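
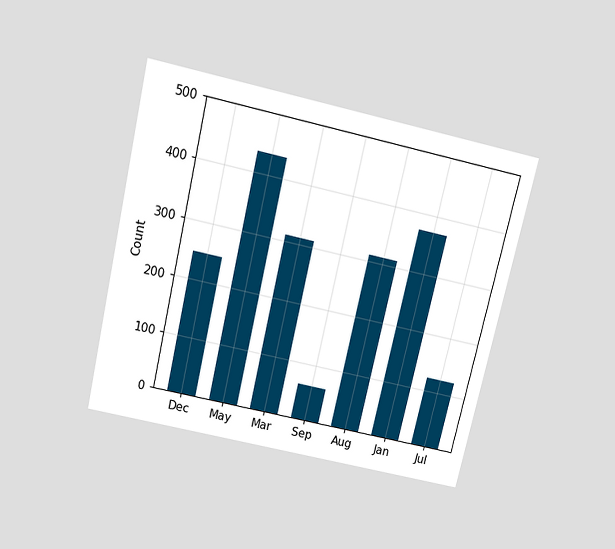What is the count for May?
434

The chart is tilted about 13° clockwise and viewed slightly from above. Reading along the chart's y-axis, the May bar reaches 434.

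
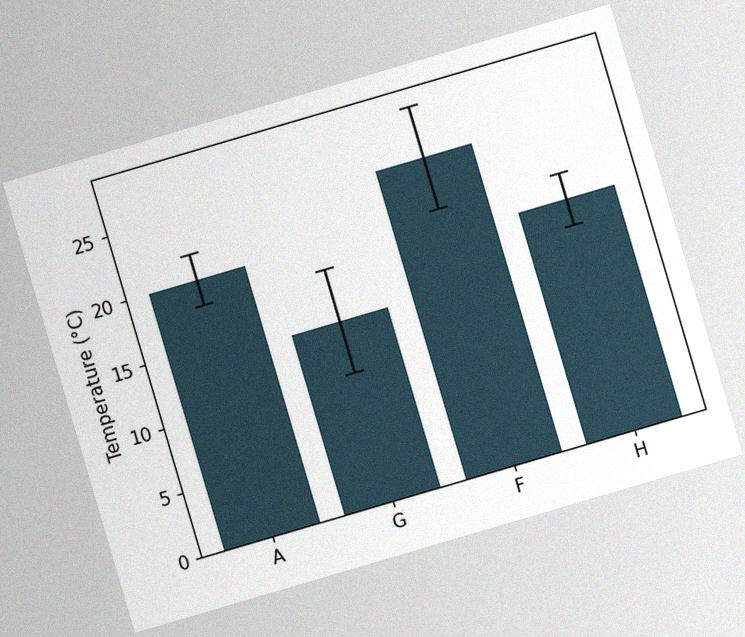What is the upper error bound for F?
The chart is tilted about 16° counter-clockwise, with some photo noise. The F bar's upper whisker reaches 28°C.

28°C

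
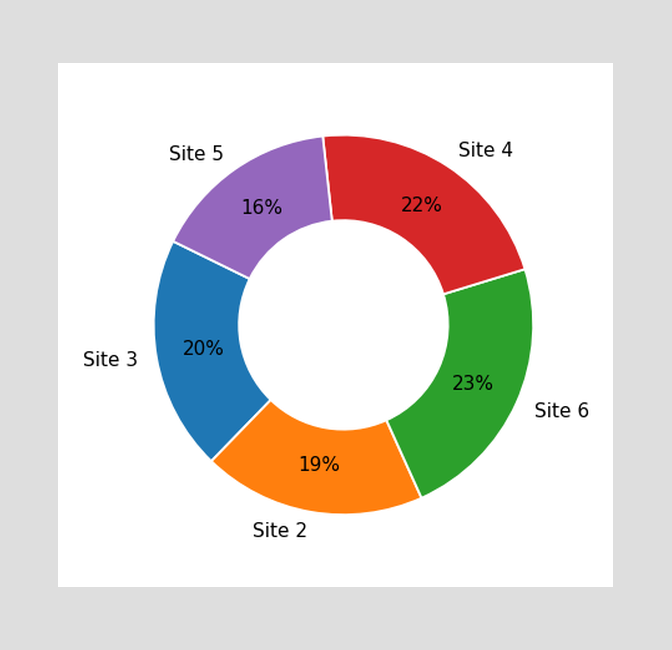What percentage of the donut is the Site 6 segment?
The Site 6 segment takes up 23% of the ring.

23%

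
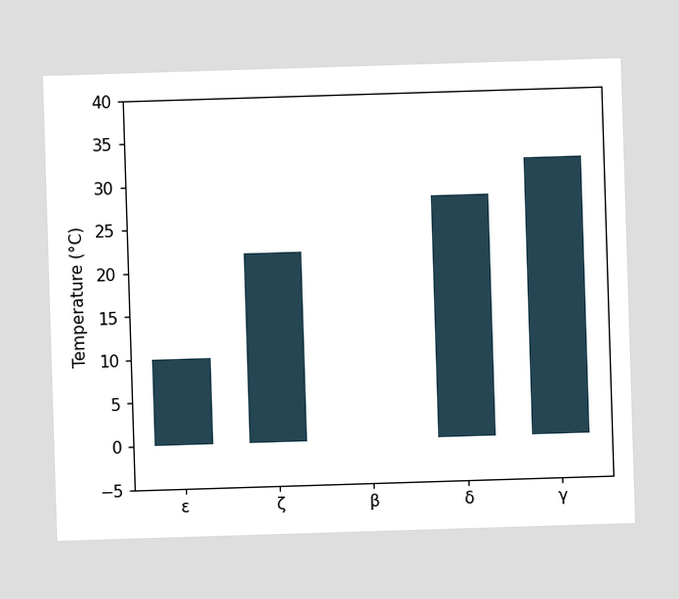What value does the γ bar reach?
32°C

Reading along the chart's y-axis, the γ bar reaches 32°C.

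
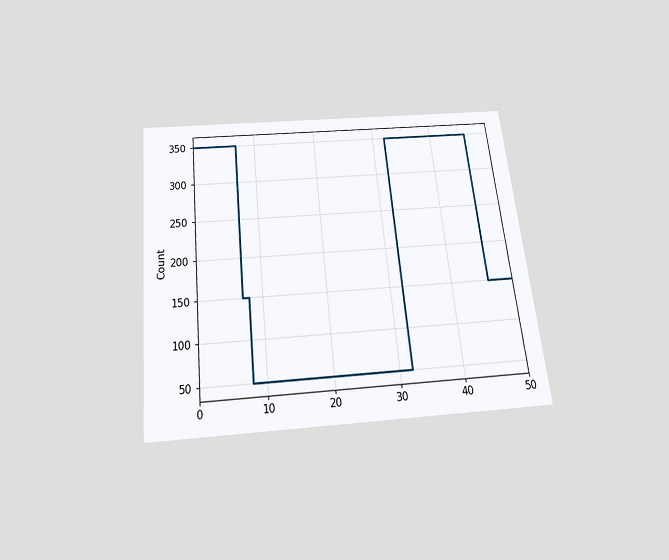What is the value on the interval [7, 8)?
150

The chart is tilted about 6° counter-clockwise and viewed slightly from below. On [7, 8) the step sits at 150.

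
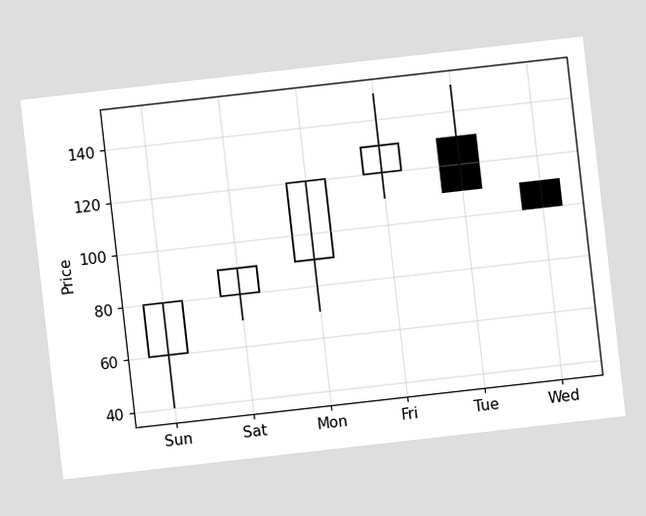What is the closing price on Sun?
80

The chart is tilted about 6° counter-clockwise. The Sun candle closes at 80.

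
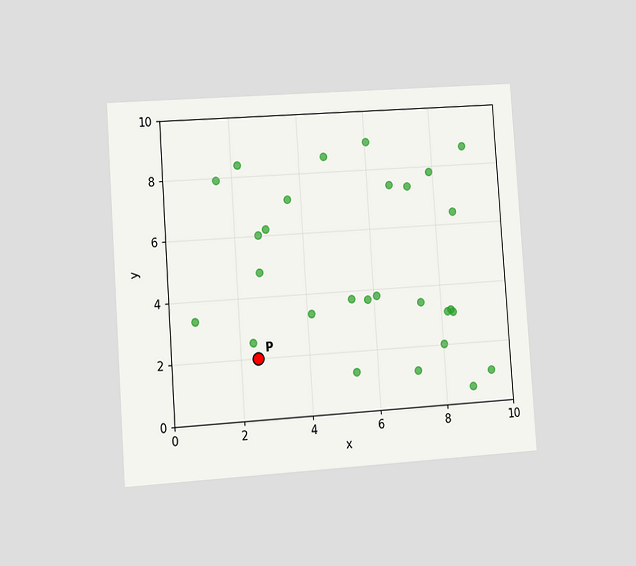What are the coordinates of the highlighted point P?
The chart is tilted about 4° counter-clockwise and viewed at a slight angle. Following the gridlines from P to each axis, P sits at (2.5, 2).

(2.5, 2)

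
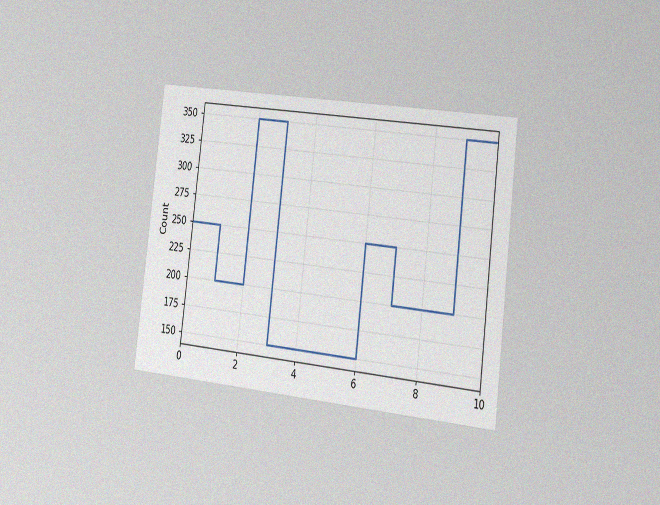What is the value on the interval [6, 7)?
The chart is tilted about 7° clockwise and viewed slightly from the right, with some photo noise. On [6, 7) the step sits at 250.

250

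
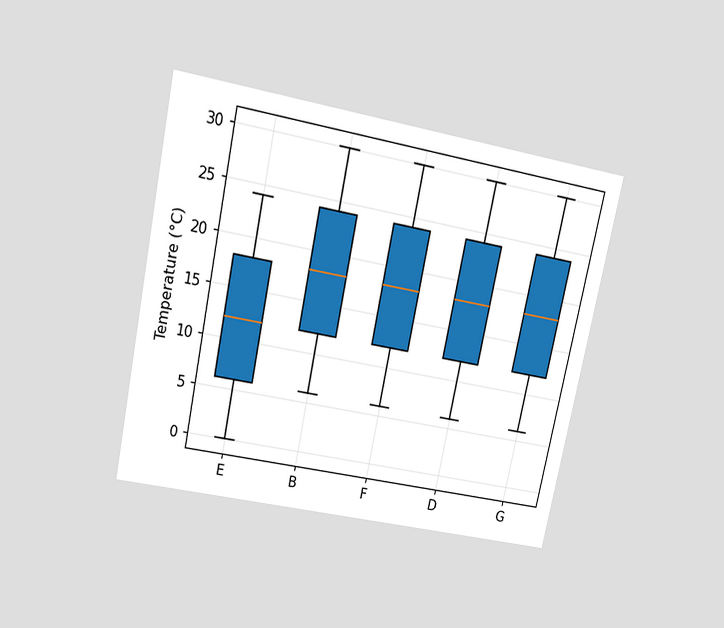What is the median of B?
18°C

The chart is tilted about 12° clockwise and viewed slightly from above. The median line in the B box sits at 18°C.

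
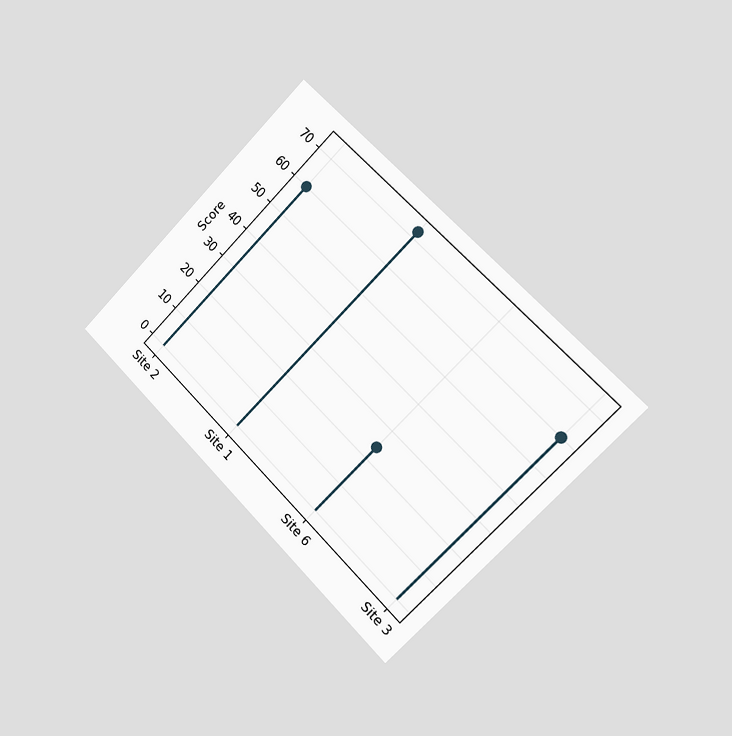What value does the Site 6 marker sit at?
The chart is tilted about 45° clockwise and viewed slightly from the right. The Site 6 marker sits at 24.

24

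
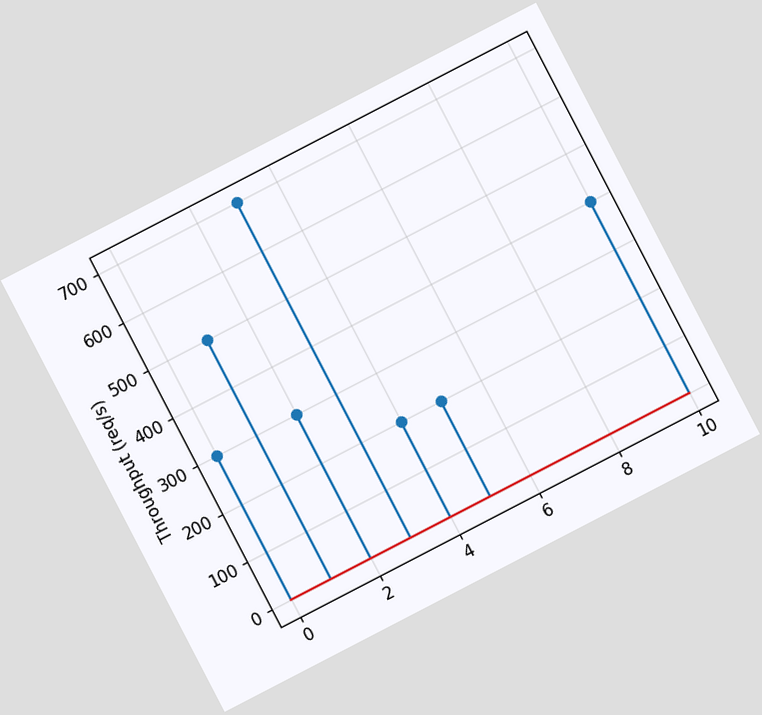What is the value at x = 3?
The chart is tilted about 27° counter-clockwise. The stem at x=3 reaches 700req/s.

700req/s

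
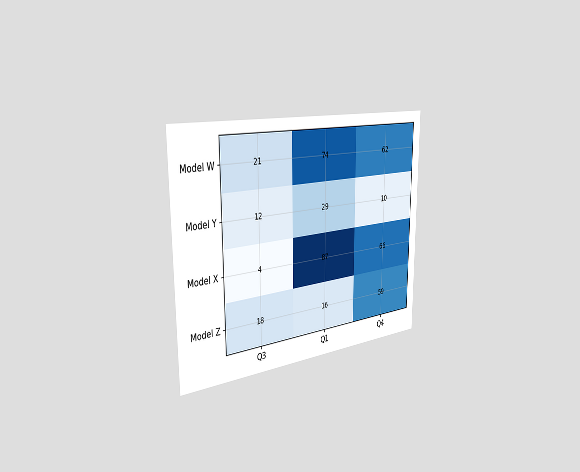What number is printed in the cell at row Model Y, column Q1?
29

The chart is viewed slightly from the left. The (Model Y, Q1) cell reads 29.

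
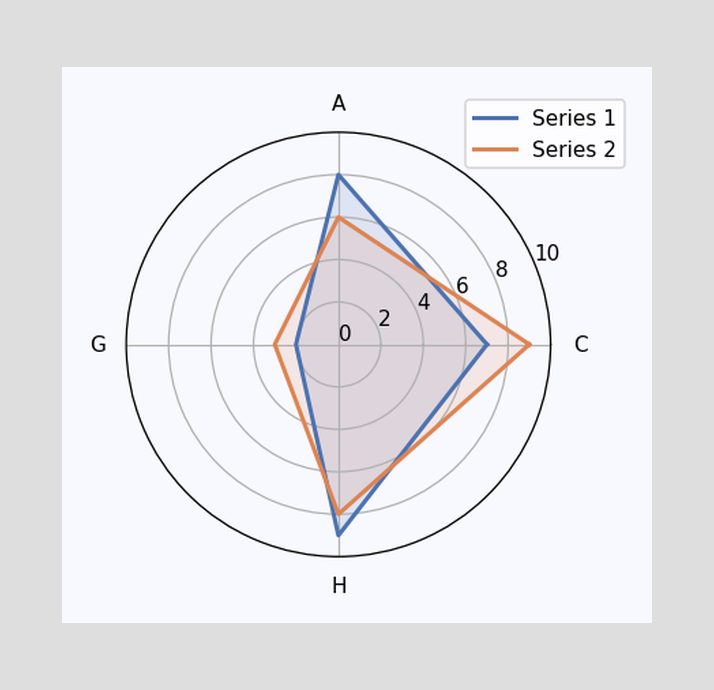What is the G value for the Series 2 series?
On the G axis, Series 2 reaches 3.

3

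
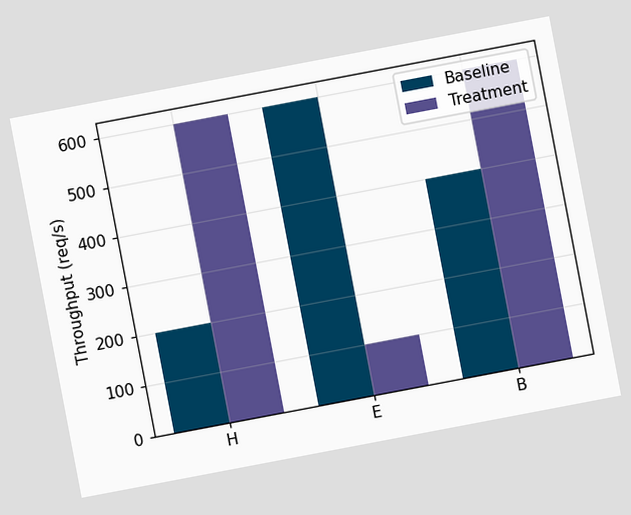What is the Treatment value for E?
100req/s

The chart is tilted about 11° counter-clockwise. The Treatment bar at E reaches 100req/s on the y-axis.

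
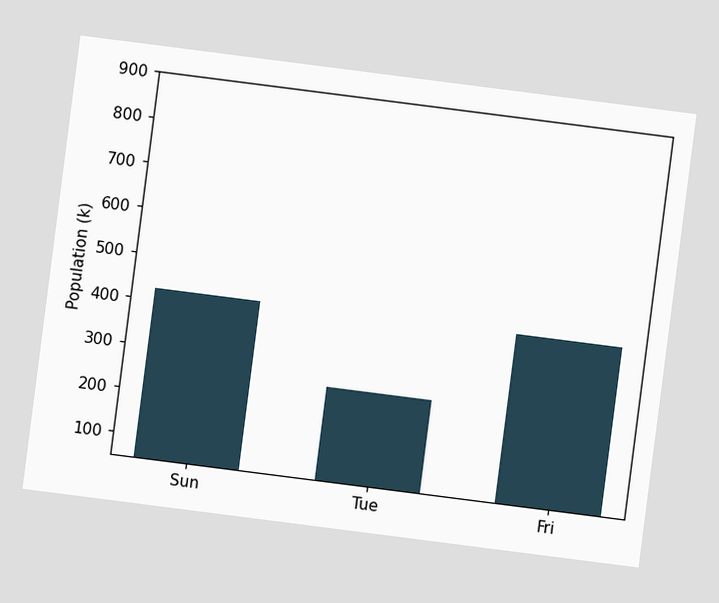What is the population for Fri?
425k

The chart is tilted about 7° clockwise. Reading along the chart's y-axis, the Fri bar reaches 425k.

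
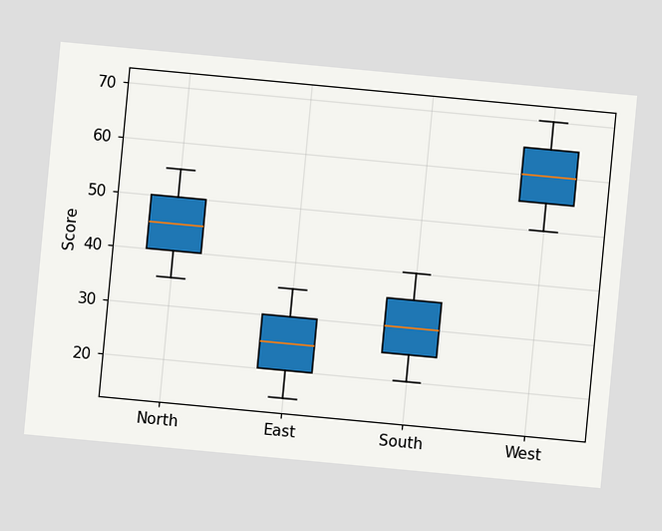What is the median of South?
The chart is tilted about 5° clockwise. The median line in the South box sits at 30.

30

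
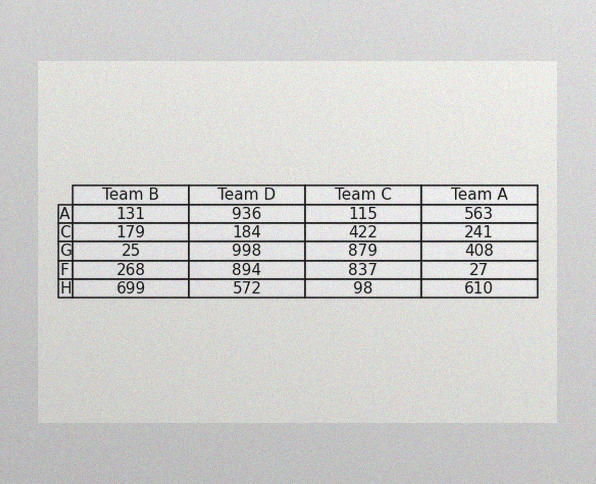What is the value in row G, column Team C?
The image has some photo noise and uneven lighting. The (G, Team C) cell reads 879.

879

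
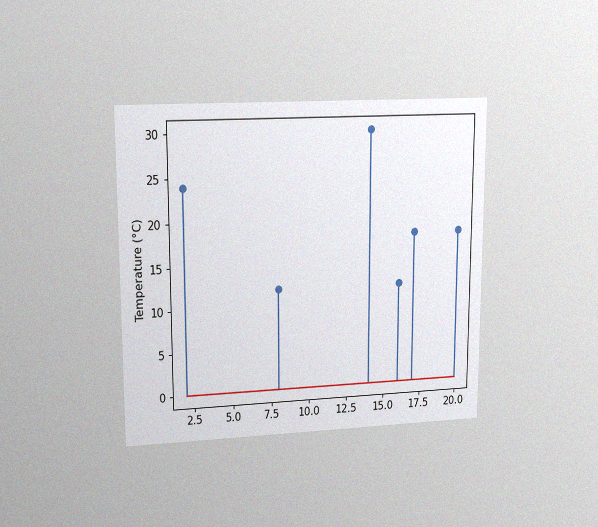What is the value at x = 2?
The chart is viewed at a slight angle, with some photo noise. The stem at x=2 reaches 24°C.

24°C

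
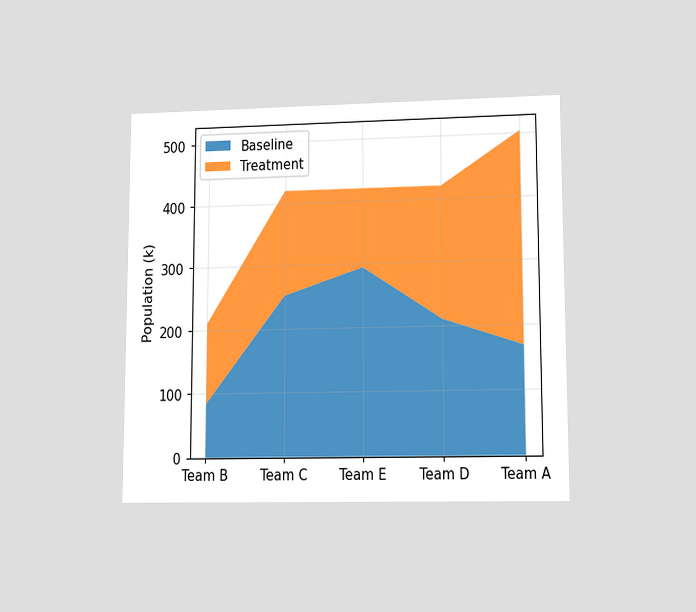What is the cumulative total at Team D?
420k

The chart is viewed at a slight angle. The stacked total at Team D reaches 420k.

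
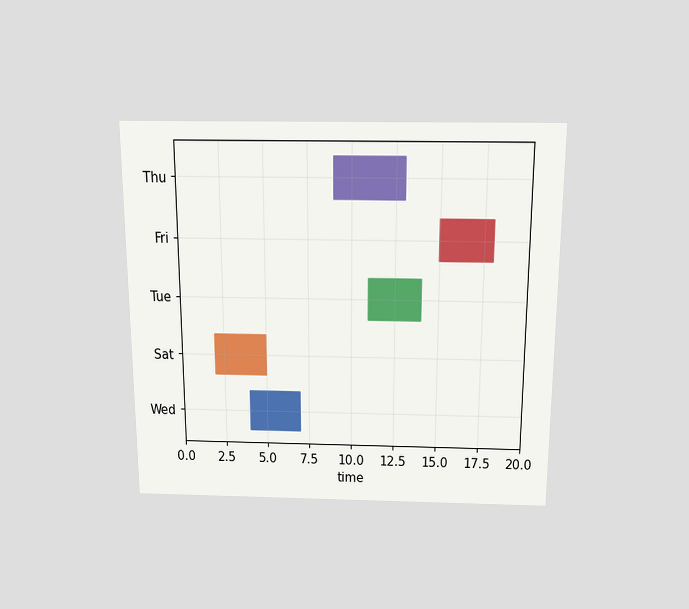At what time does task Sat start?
2

The chart is viewed slightly from above. The Sat bar begins at t=2.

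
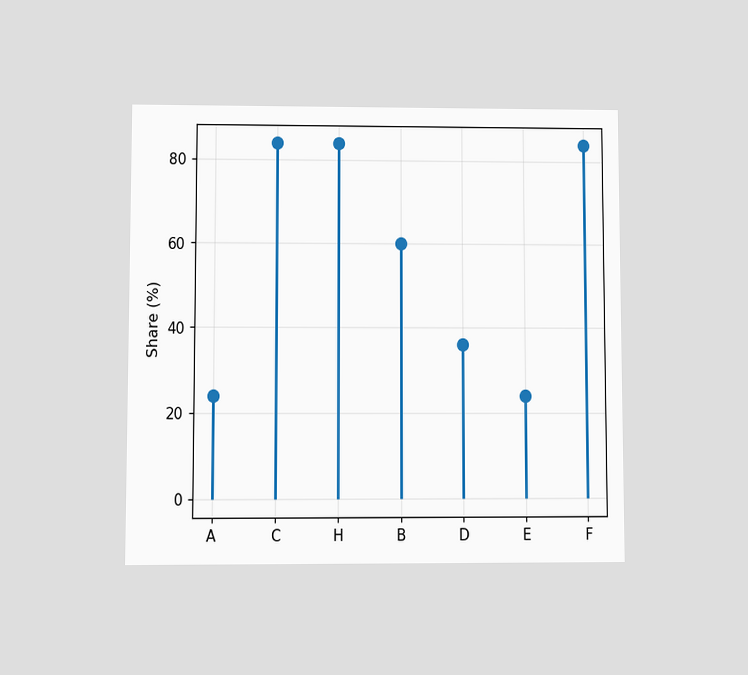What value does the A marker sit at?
24%

The chart is viewed at a slight angle. The A marker sits at 24%.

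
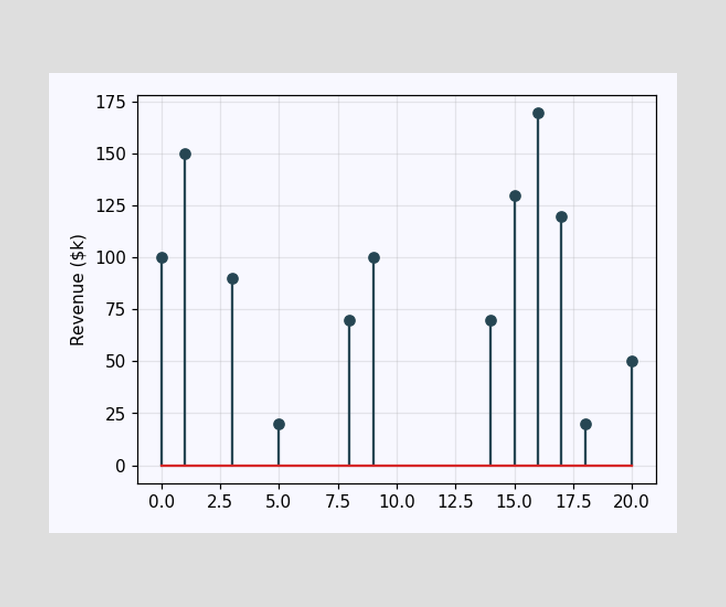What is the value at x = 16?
The stem at x=16 reaches $170k.

$170k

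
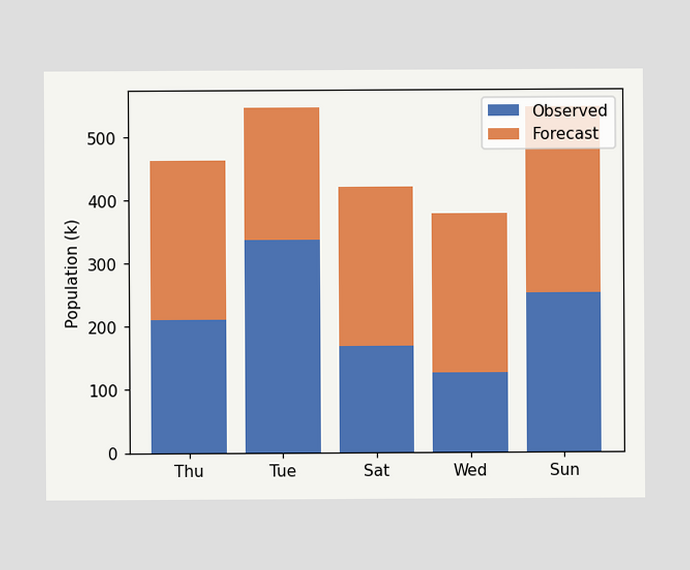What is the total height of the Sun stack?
546k

The Sun stack's top reaches 546k on the y-axis.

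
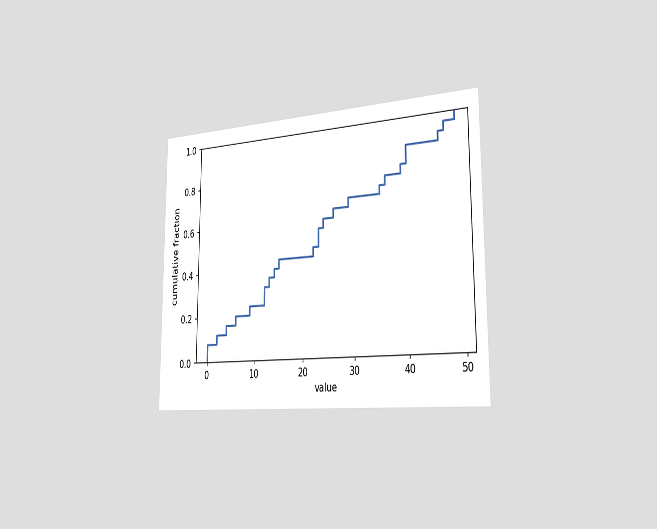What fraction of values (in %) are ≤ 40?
The chart is viewed slightly from the right. At x=40 the ECDF step is at 88%.

88%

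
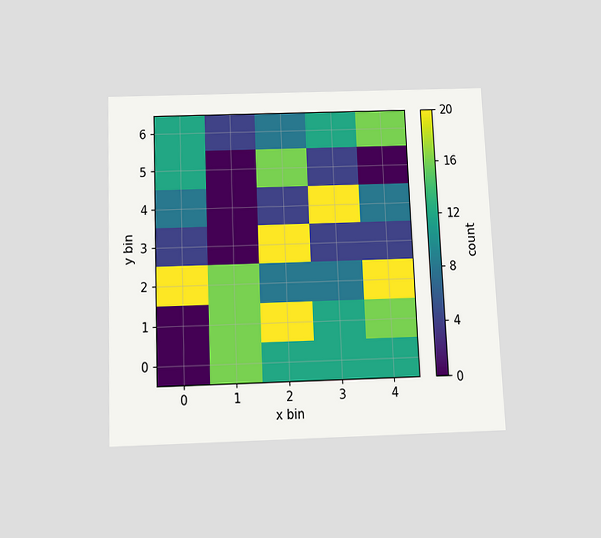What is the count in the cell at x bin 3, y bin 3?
The chart is tilted about 2° counter-clockwise and viewed slightly from below. Matching the cell (3, 3) against the colorbar gives 4.

4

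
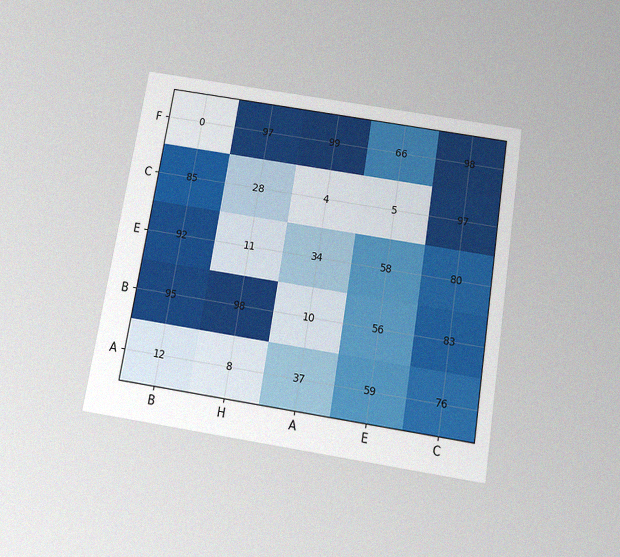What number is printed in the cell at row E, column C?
80

The chart is tilted about 9° clockwise and viewed slightly from below, with some photo noise. The (E, C) cell reads 80.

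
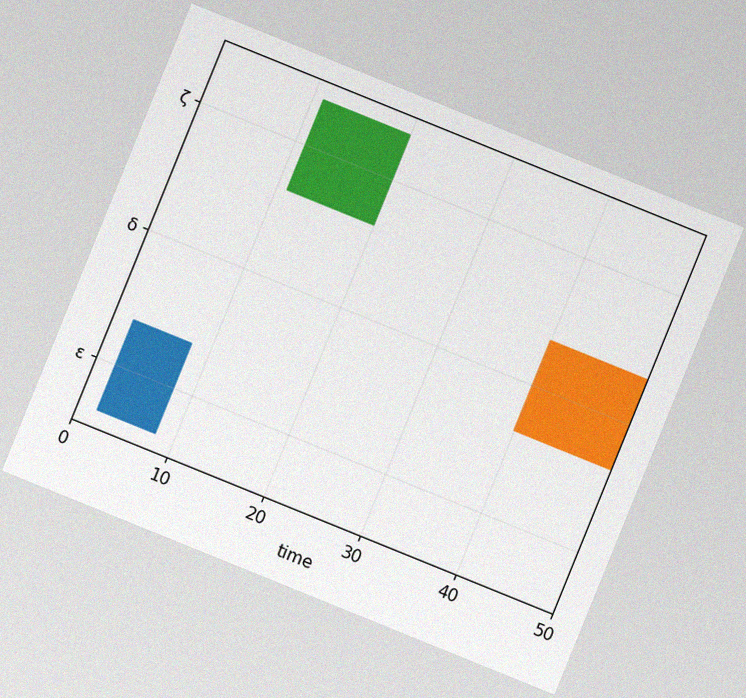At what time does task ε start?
The chart is tilted about 22° clockwise, with some photo noise. The ε bar begins at t=2.

2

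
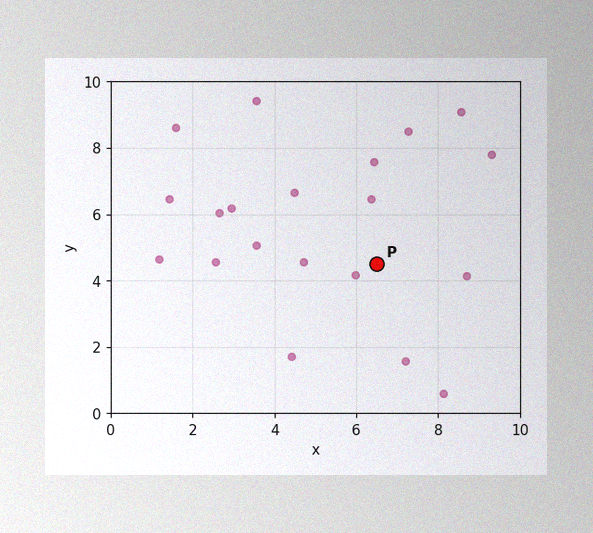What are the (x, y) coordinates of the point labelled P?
The image has some photo noise and uneven lighting. Following the gridlines from P to each axis, P sits at (6.5, 4.5).

(6.5, 4.5)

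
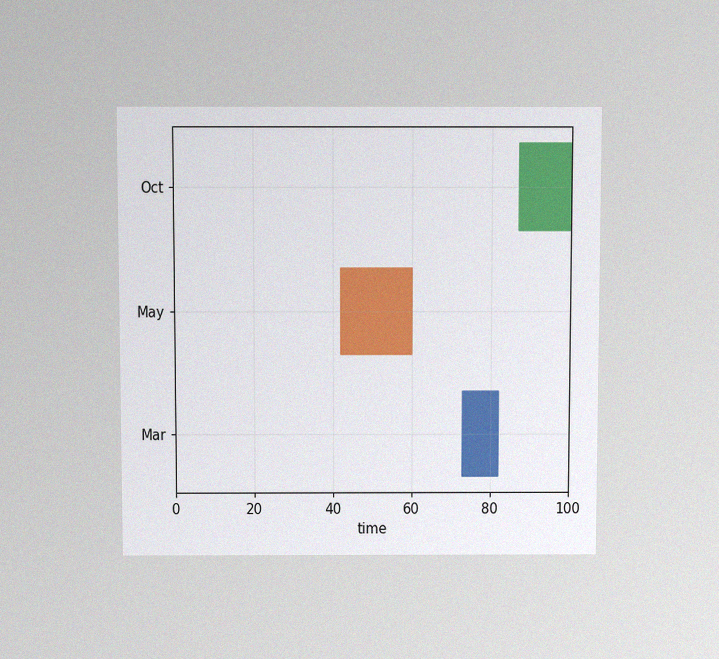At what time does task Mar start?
The chart is viewed slightly from above, with some photo noise. The Mar bar begins at t=73.

73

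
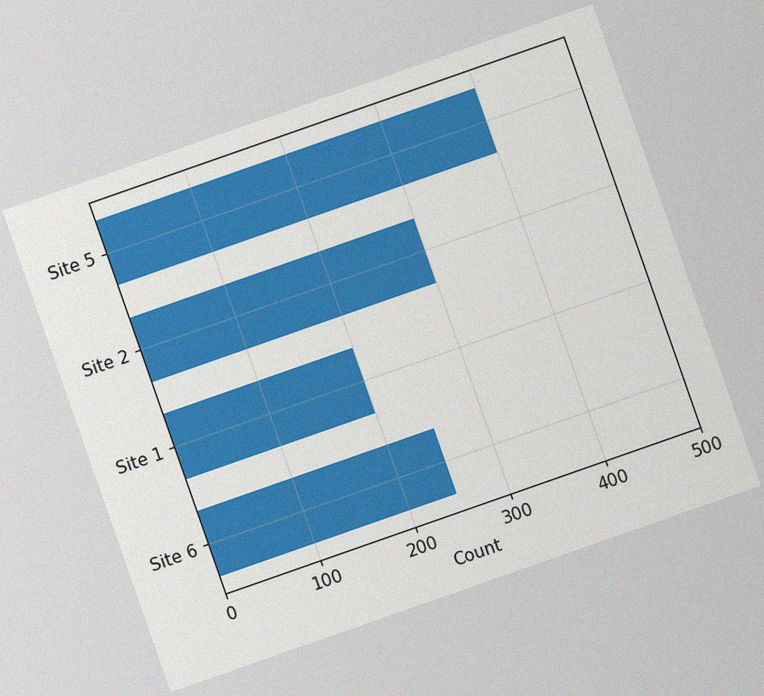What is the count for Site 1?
The chart is tilted about 19° counter-clockwise, with some photo noise. Reading along the chart's x-axis, the Site 1 bar reaches 200.

200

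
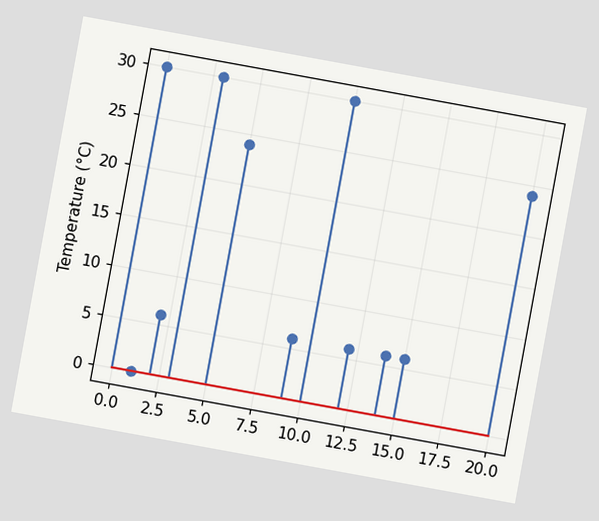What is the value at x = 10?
30°C

The chart is tilted about 10° clockwise. The stem at x=10 reaches 30°C.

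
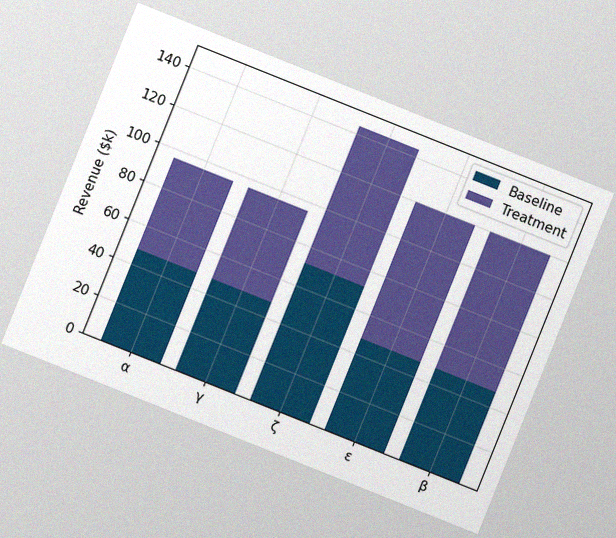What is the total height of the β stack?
$120k

The chart is tilted about 22° clockwise, with some photo noise. The β stack's top reaches $120k on the y-axis.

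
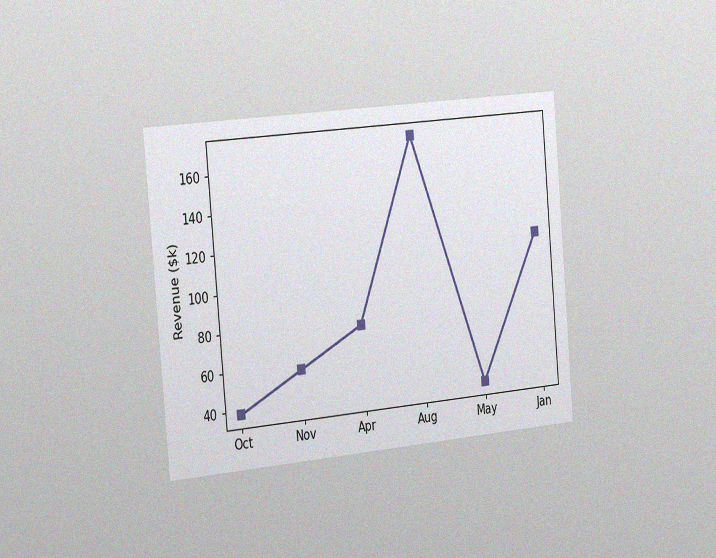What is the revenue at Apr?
$76k

The chart is tilted about 5° counter-clockwise and viewed slightly from the left, with some photo noise. At Apr, the line is at $76k.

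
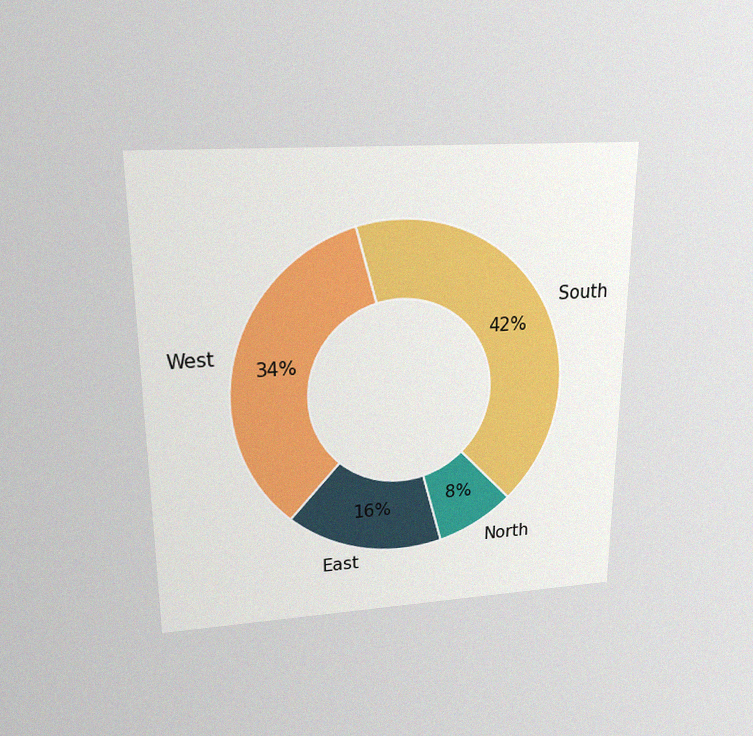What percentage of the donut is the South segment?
42%

The chart is viewed slightly from above, with some photo noise. The South segment takes up 42% of the ring.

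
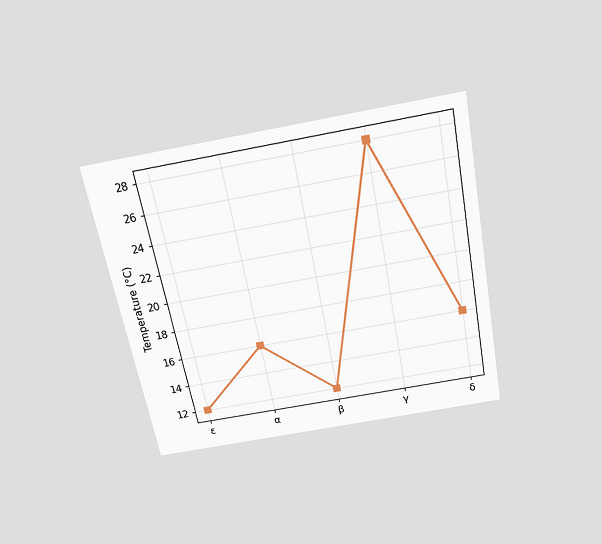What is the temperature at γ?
28°C

The chart is tilted about 11° counter-clockwise and viewed slightly from above. At γ, the line is at 28°C.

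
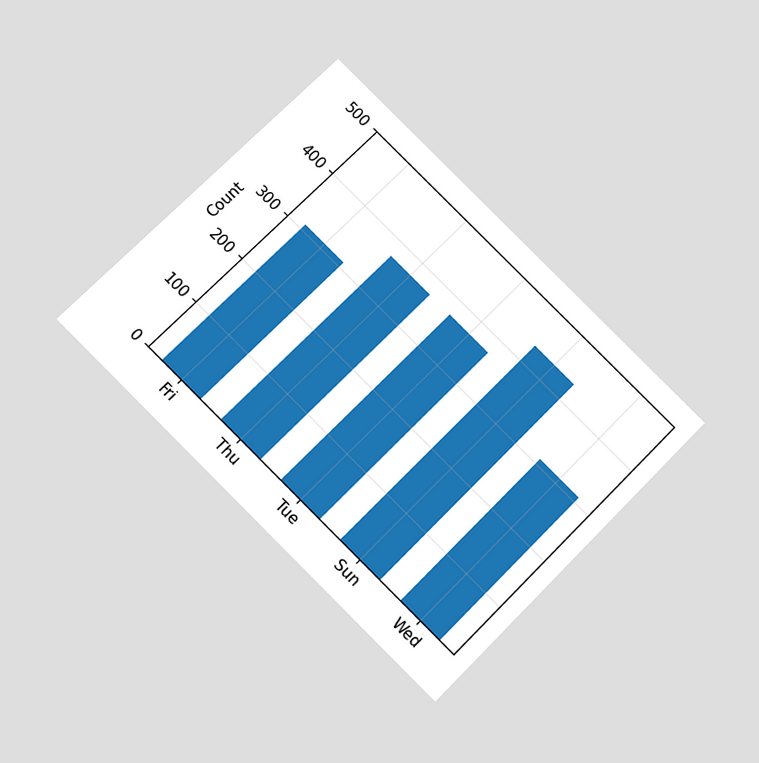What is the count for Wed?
310

The chart is tilted about 45° clockwise and viewed slightly from below. Reading along the chart's y-axis, the Wed bar reaches 310.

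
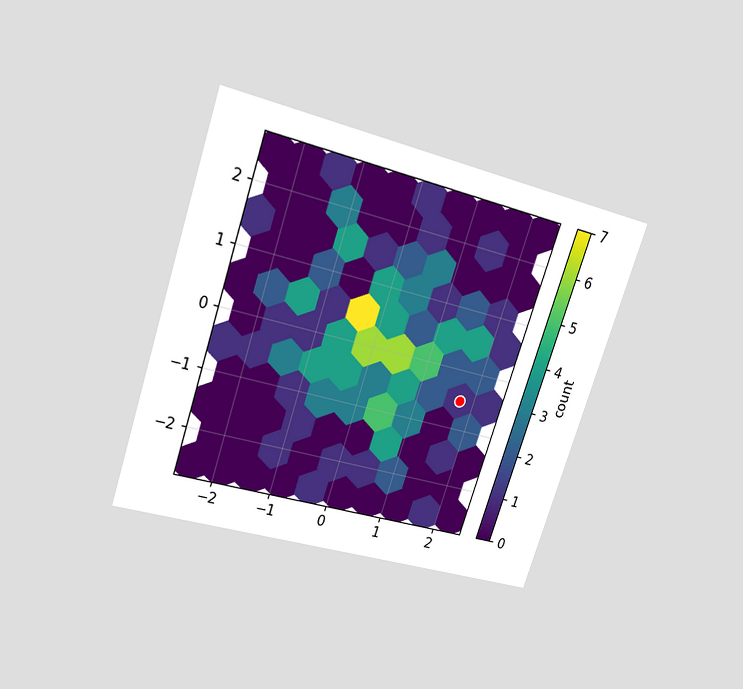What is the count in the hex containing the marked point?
1

The chart is tilted about 18° clockwise and viewed slightly from above. The marked hex reads 1 on the colorbar.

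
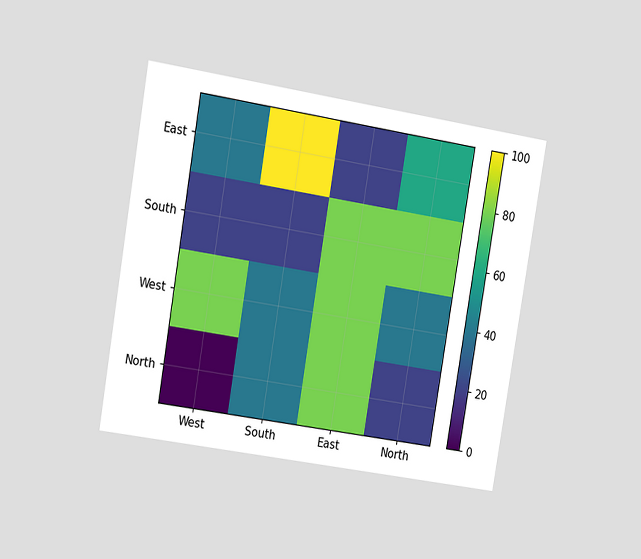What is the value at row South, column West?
20

The chart is tilted about 9° clockwise and viewed slightly from the left. Matching cell (South, West) against the colorbar gives 20.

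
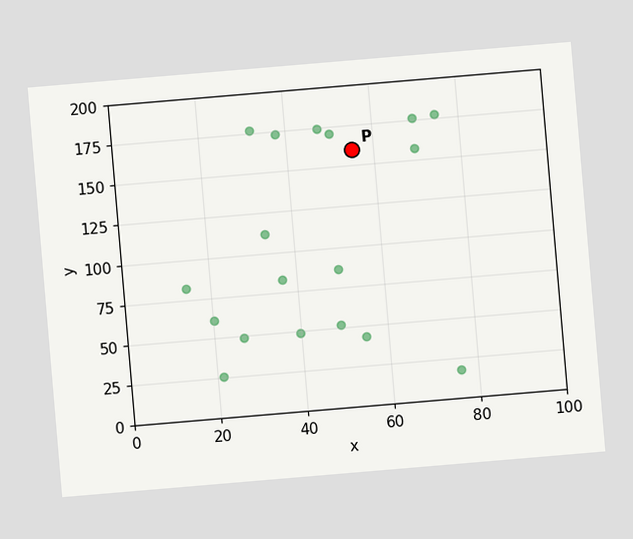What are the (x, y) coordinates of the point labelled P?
(55, 160)

The chart is tilted about 5° counter-clockwise. Following the gridlines from P to each axis, P sits at (55, 160).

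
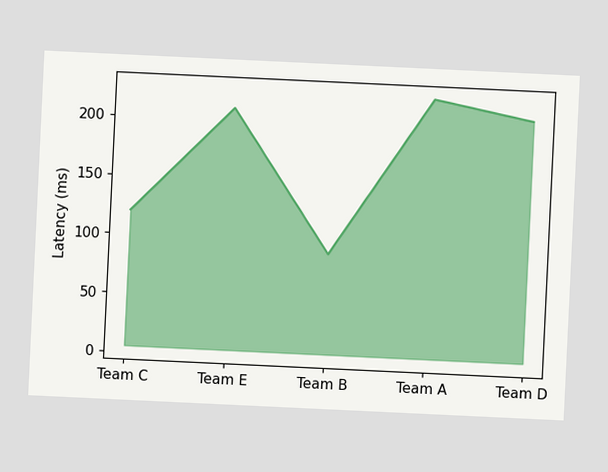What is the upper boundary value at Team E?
210ms

The chart is tilted about 3° clockwise. At Team E the upper boundary is at 210ms.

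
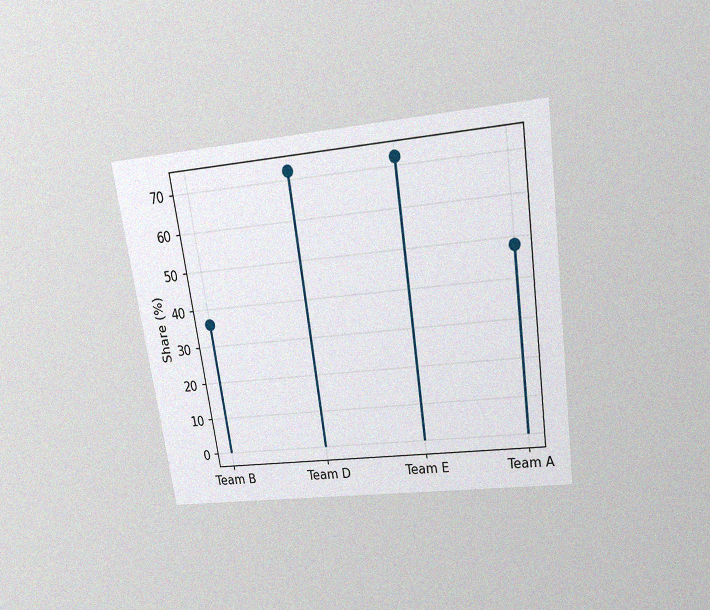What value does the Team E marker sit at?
72%

The chart is tilted about 8° counter-clockwise and viewed slightly from above, with some photo noise. The Team E marker sits at 72%.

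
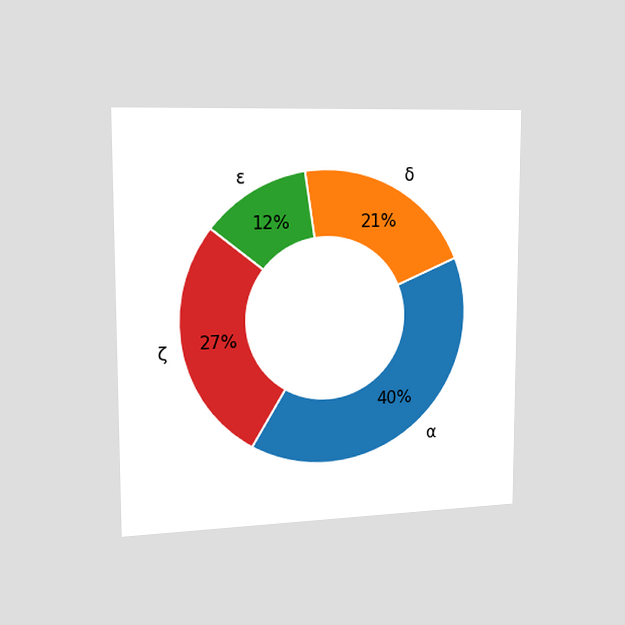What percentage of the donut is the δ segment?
The chart is viewed slightly from the left. The δ segment takes up 21% of the ring.

21%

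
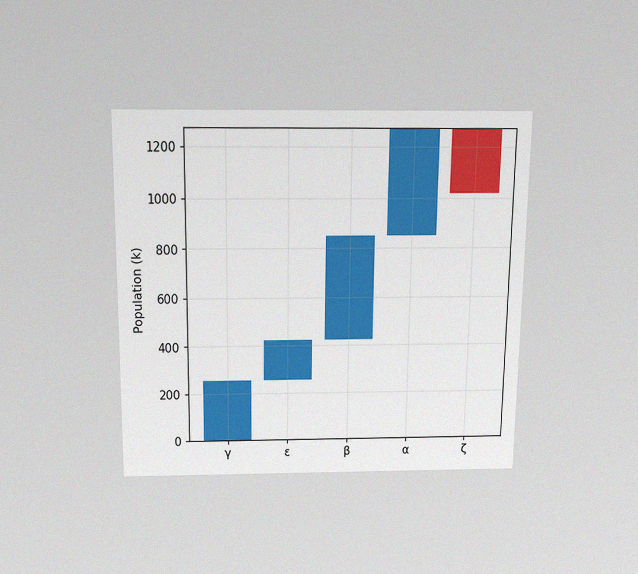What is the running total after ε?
The chart is viewed slightly from above, with some photo noise. After ε the running total reaches 425k.

425k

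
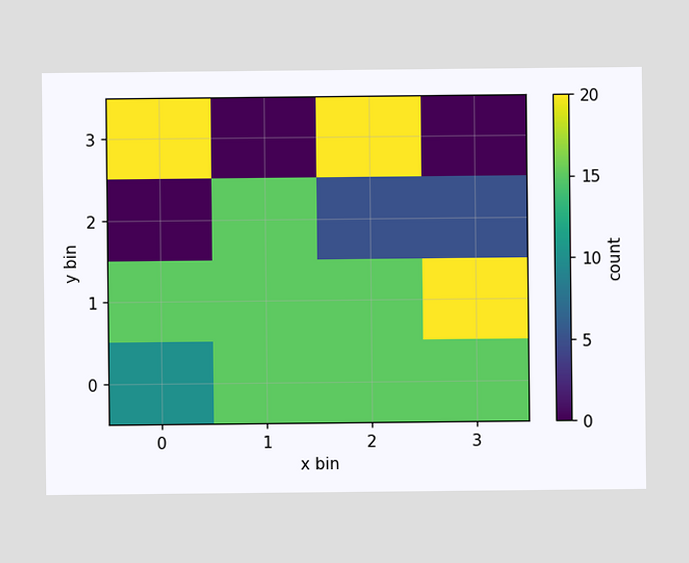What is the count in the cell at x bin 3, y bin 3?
Matching the cell (3, 3) against the colorbar gives 0.

0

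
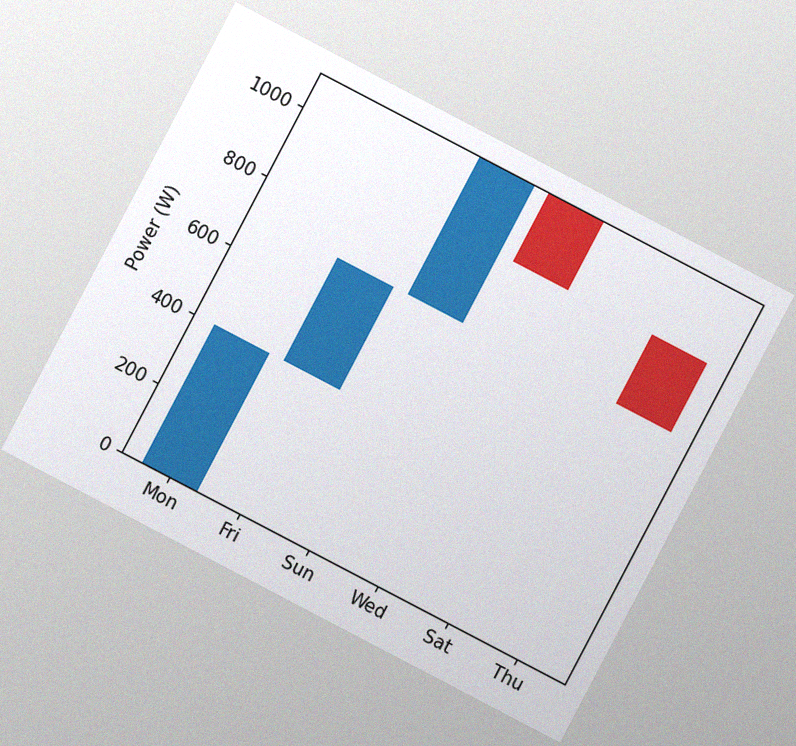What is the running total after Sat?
900W

The chart is tilted about 28° clockwise, with some photo noise. After Sat the running total reaches 900W.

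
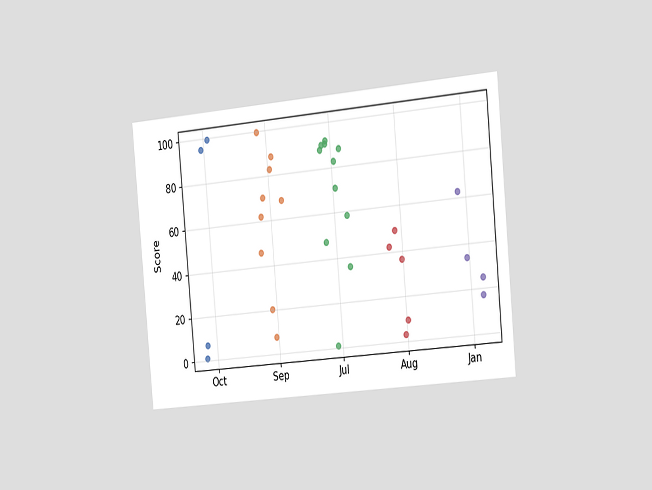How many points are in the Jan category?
4

The chart is tilted about 5° counter-clockwise and viewed slightly from the right. Counting the markers in the Jan column gives 4.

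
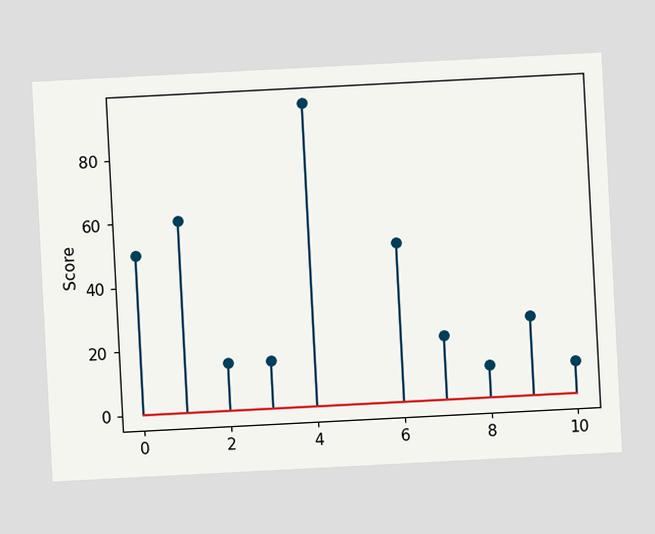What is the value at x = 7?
The chart is tilted about 3° counter-clockwise. The stem at x=7 reaches 20.

20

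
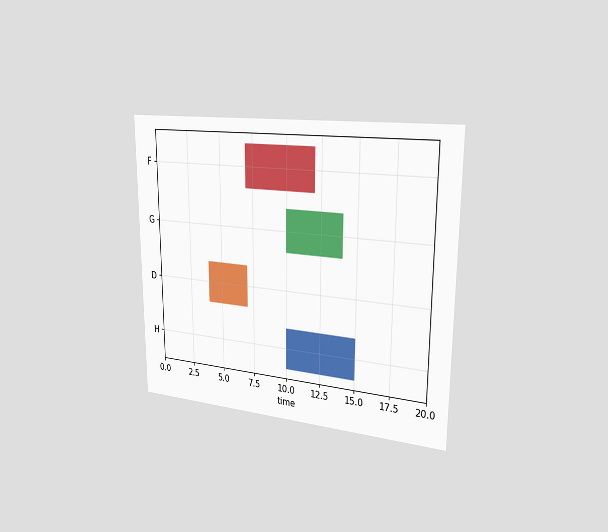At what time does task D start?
The chart is viewed slightly from the right. The D bar begins at t=4.

4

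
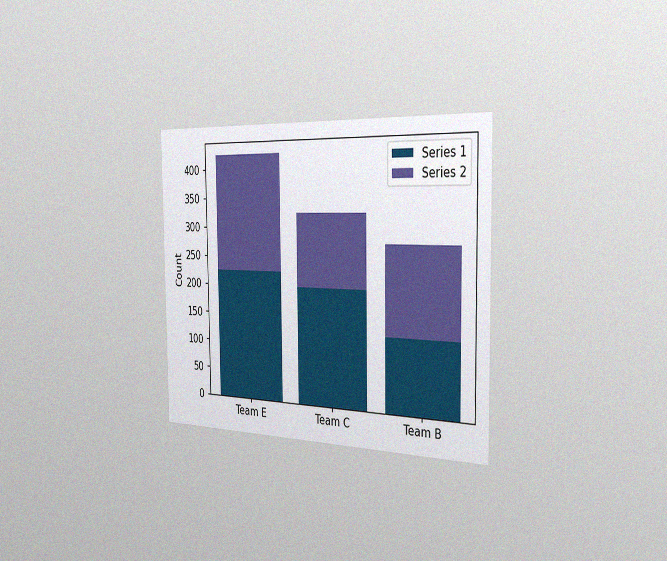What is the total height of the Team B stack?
The chart is viewed slightly from the right, with some photo noise. The Team B stack's top reaches 275 on the y-axis.

275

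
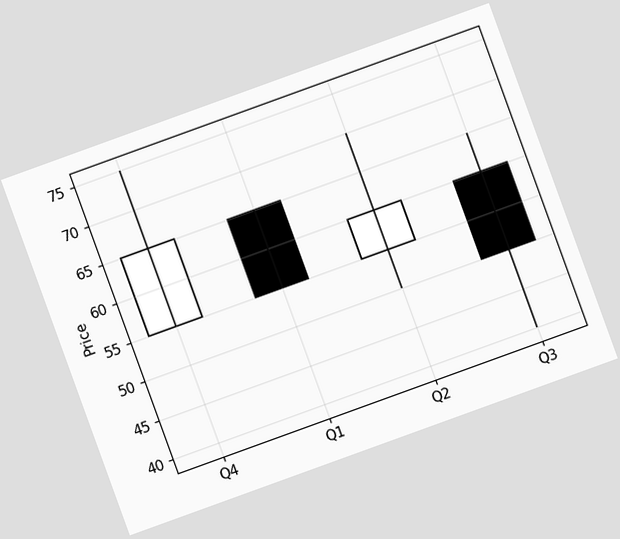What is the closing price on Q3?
50

The chart is tilted about 20° counter-clockwise. The Q3 candle closes at 50.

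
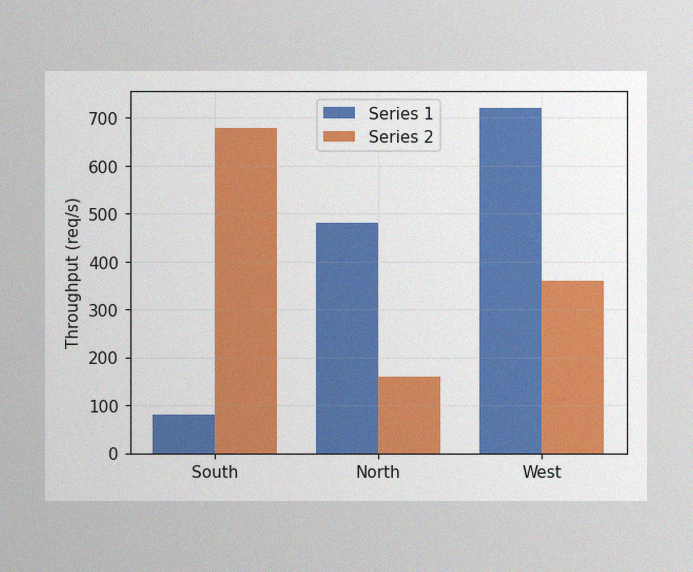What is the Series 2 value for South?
The image has some photo noise and uneven lighting. The Series 2 bar at South reaches 680req/s on the y-axis.

680req/s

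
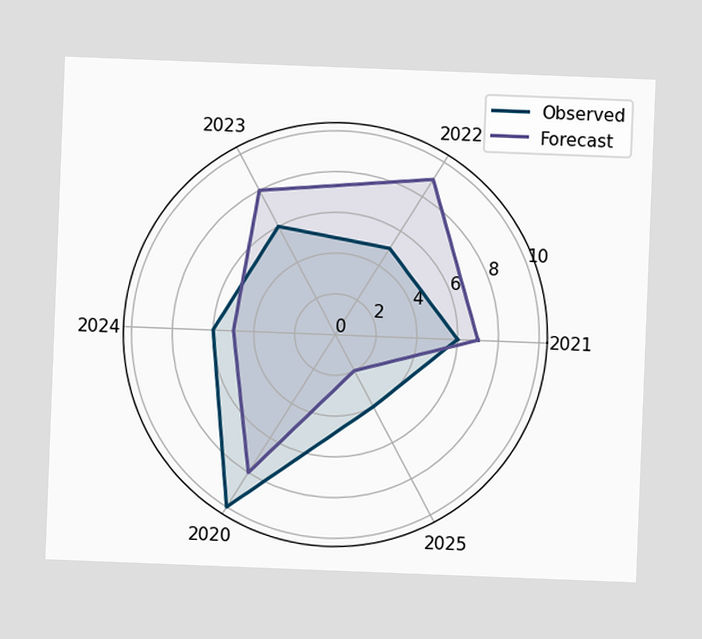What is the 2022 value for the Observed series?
The chart is tilted about 2° clockwise. On the 2022 axis, Observed reaches 5.

5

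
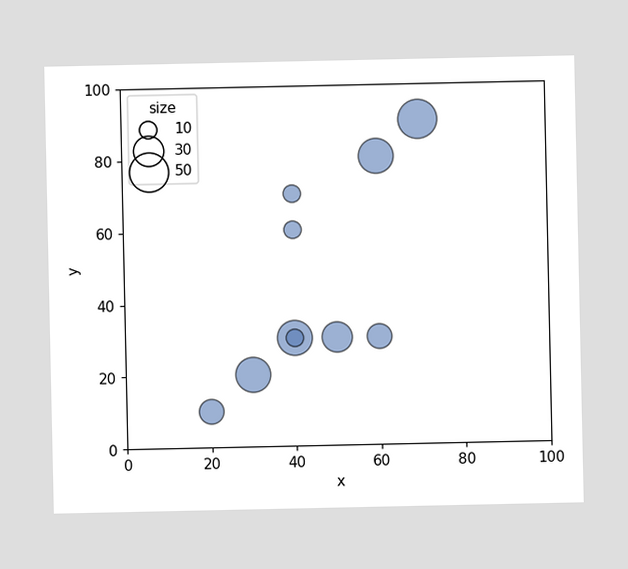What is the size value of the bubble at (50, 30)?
Matching the bubble at (50, 30) against the size legend gives 30.

30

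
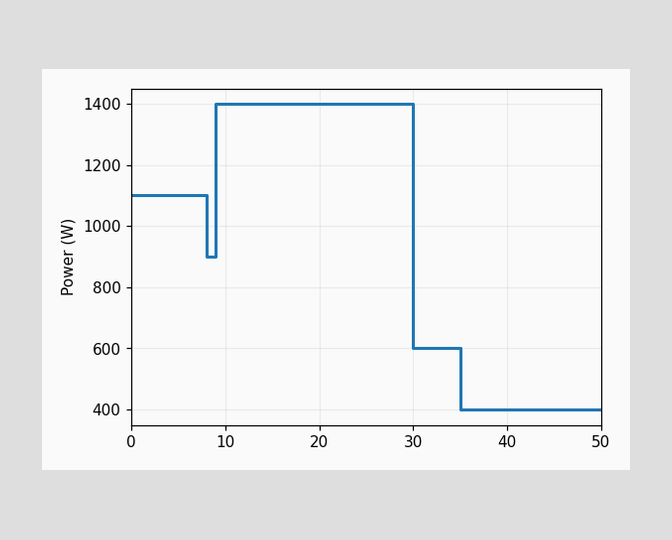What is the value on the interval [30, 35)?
On [30, 35) the step sits at 600W.

600W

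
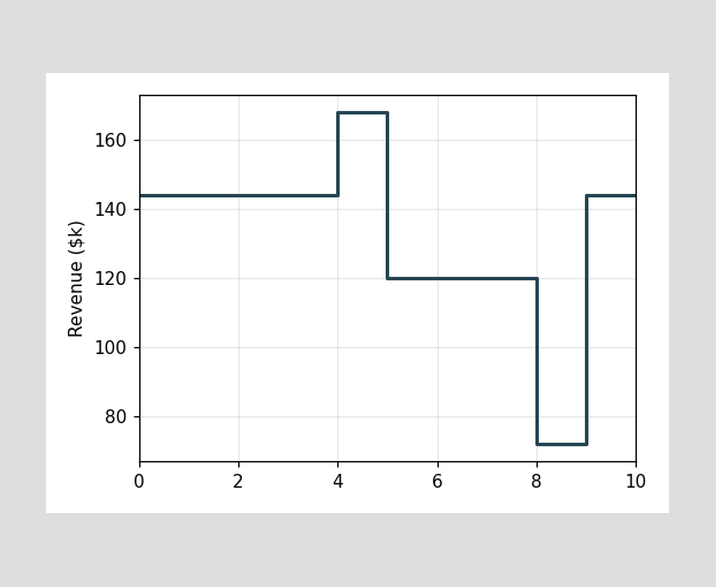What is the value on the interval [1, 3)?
$144k

On [1, 3) the step sits at $144k.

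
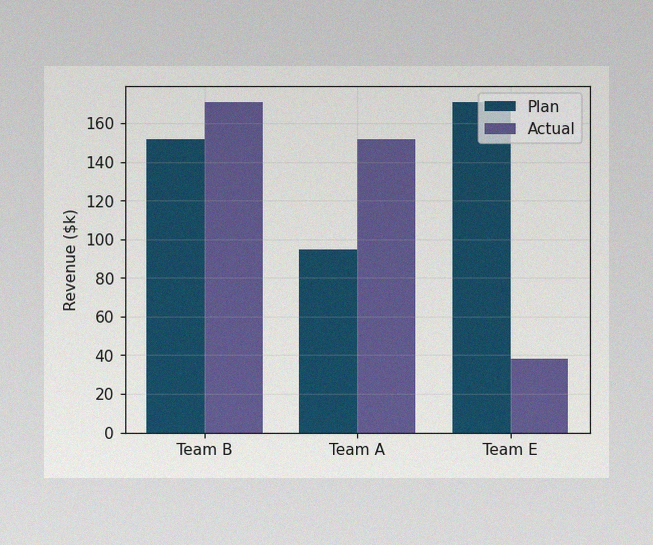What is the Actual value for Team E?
$38k

The image has some photo noise and uneven lighting. The Actual bar at Team E reaches $38k on the y-axis.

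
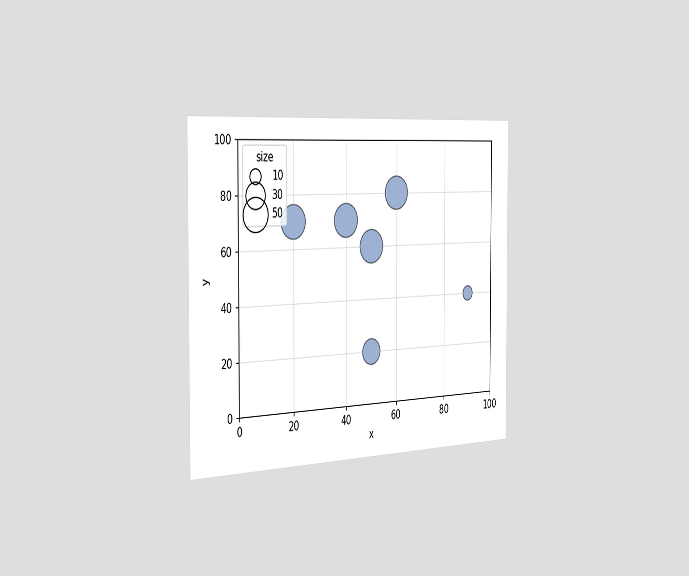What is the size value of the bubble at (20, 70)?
50

The chart is viewed slightly from the left. Matching the bubble at (20, 70) against the size legend gives 50.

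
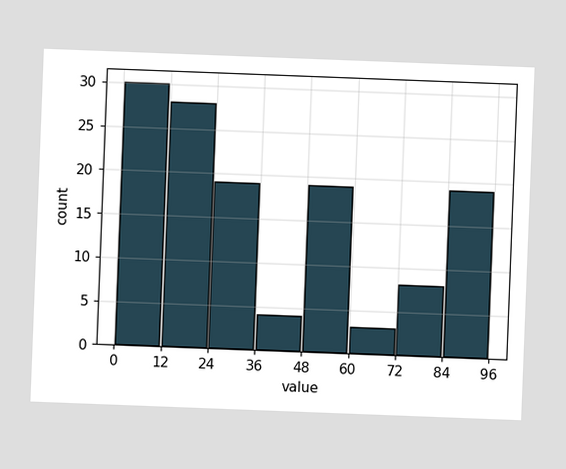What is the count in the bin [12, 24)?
28

The chart is tilted about 2° clockwise. The [12, 24) bin has height 28.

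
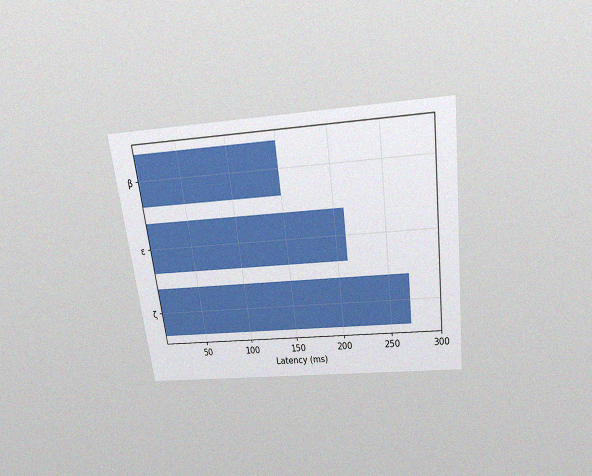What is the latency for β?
The chart is tilted about 7° counter-clockwise and viewed slightly from above, with some photo noise. Reading along the chart's x-axis, the β bar reaches 150ms.

150ms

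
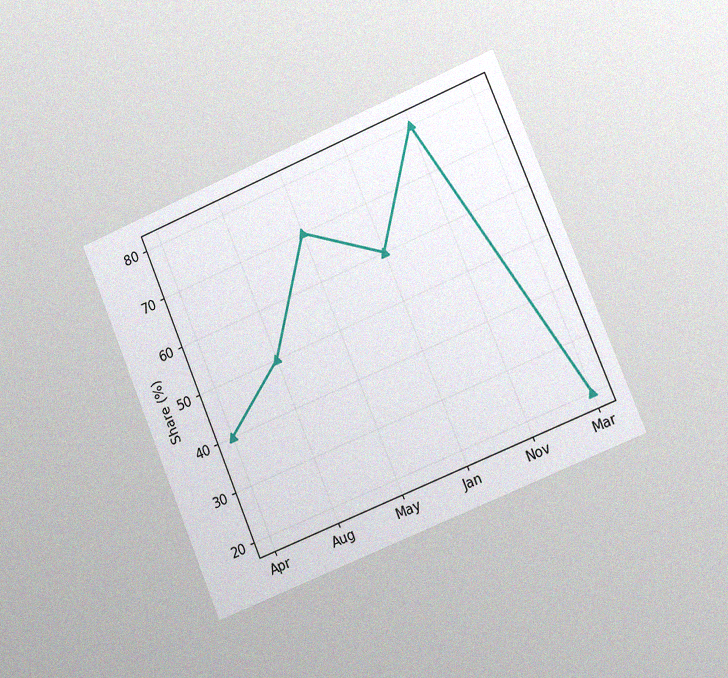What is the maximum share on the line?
80%

The chart is tilted about 23° counter-clockwise and viewed slightly from the right, with some photo noise. The highest point is at Nov, and reading across to the y-axis gives 80%.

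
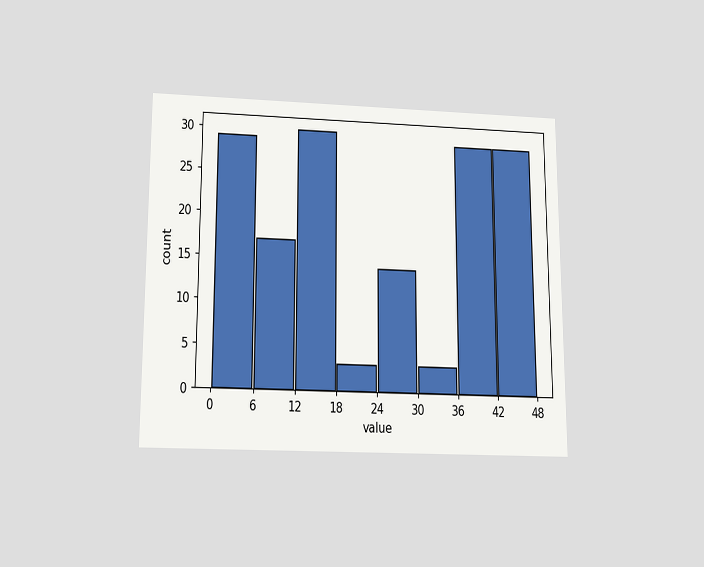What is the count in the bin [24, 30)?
14

The chart is viewed slightly from below. The [24, 30) bin has height 14.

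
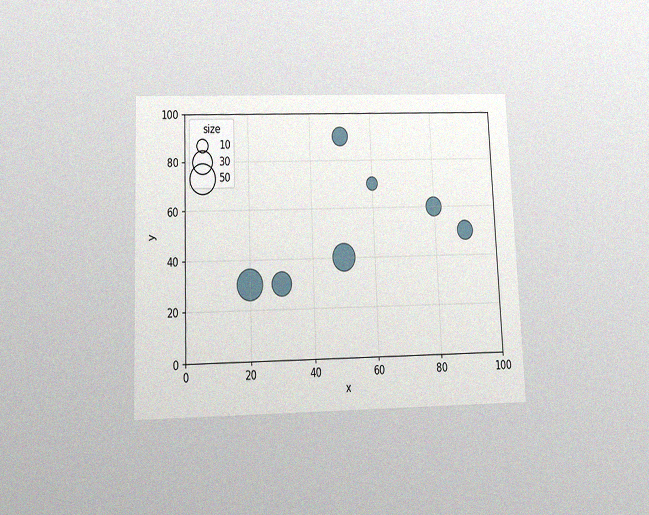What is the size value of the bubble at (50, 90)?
The chart is tilted about 2° counter-clockwise and viewed slightly from below, with some photo noise. Matching the bubble at (50, 90) against the size legend gives 20.

20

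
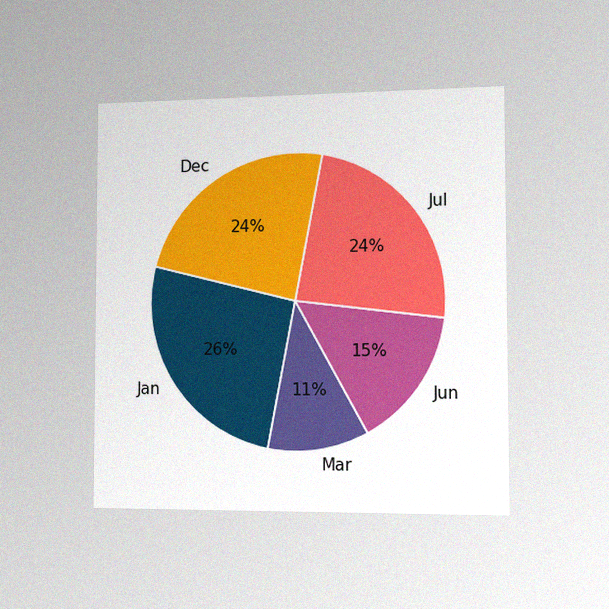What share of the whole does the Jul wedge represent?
24%

The chart is viewed slightly from the right, with some photo noise. The Jul slice takes up 24% of the pie.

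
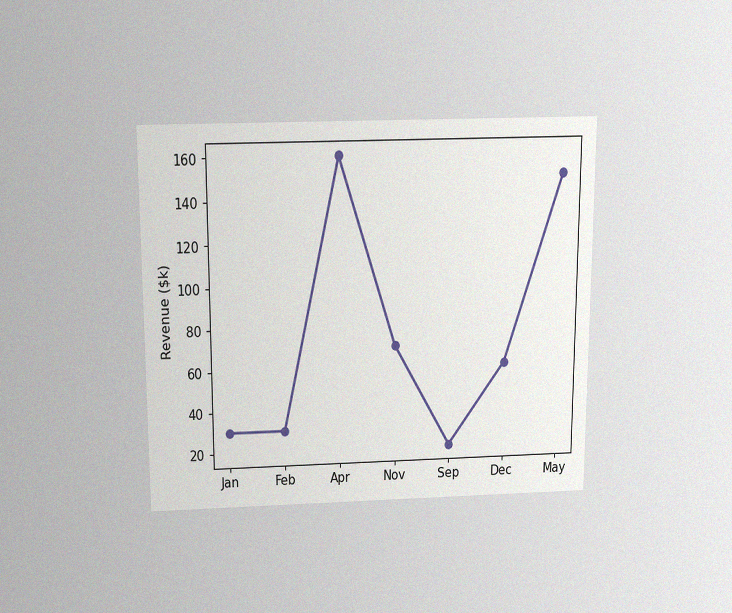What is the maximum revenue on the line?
$160k

The chart is viewed slightly from above, with some photo noise. The highest point is at Apr, and reading across to the y-axis gives $160k.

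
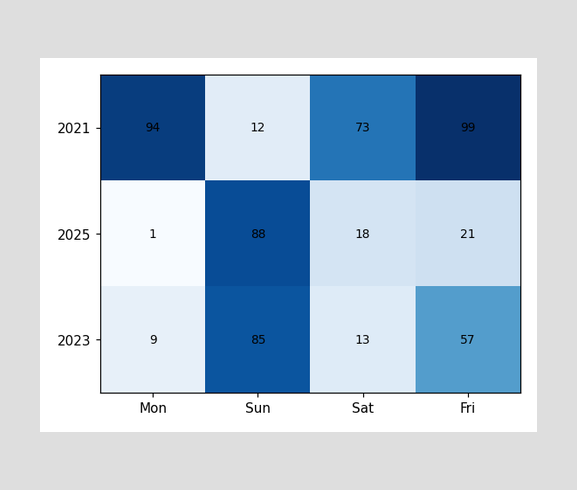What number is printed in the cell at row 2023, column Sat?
13

The (2023, Sat) cell reads 13.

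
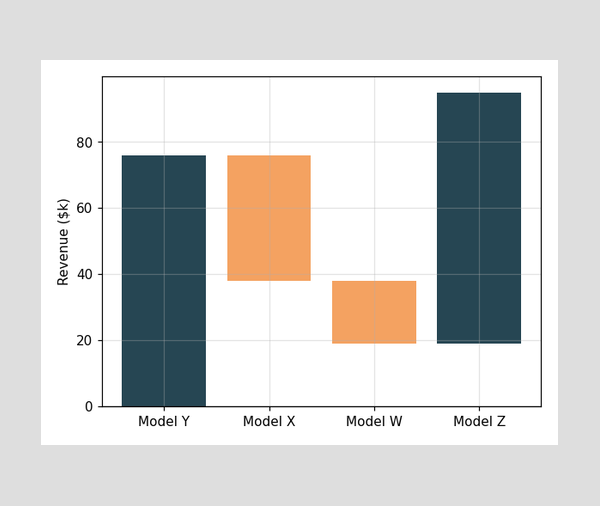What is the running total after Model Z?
$95k

After Model Z the running total reaches $95k.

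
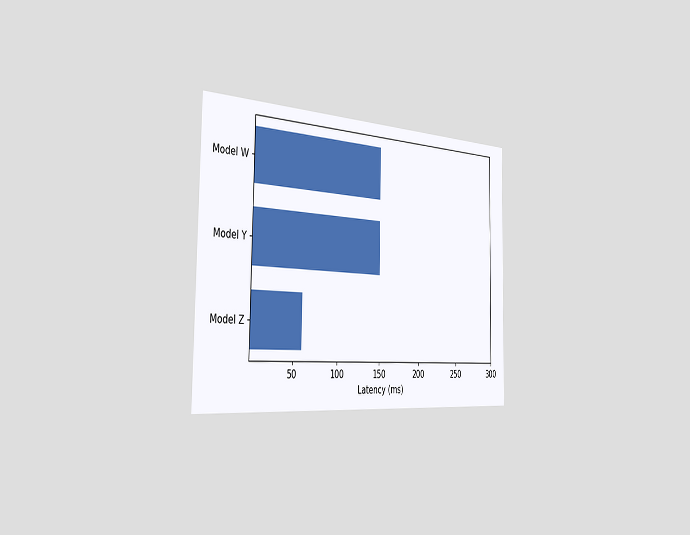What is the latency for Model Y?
The chart is viewed slightly from the left. Reading along the chart's x-axis, the Model Y bar reaches 150ms.

150ms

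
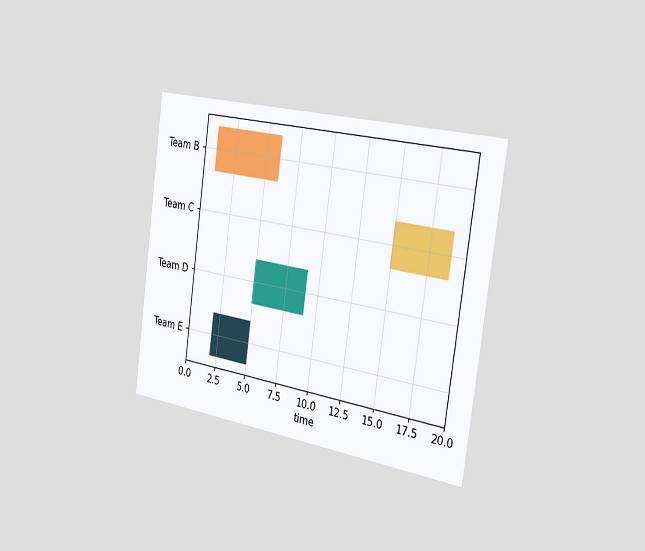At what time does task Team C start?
The chart is tilted about 8° clockwise and viewed slightly from the right. The Team C bar begins at t=15.

15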